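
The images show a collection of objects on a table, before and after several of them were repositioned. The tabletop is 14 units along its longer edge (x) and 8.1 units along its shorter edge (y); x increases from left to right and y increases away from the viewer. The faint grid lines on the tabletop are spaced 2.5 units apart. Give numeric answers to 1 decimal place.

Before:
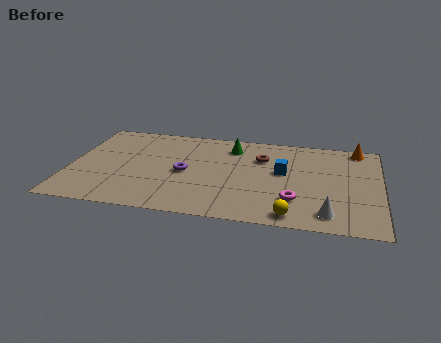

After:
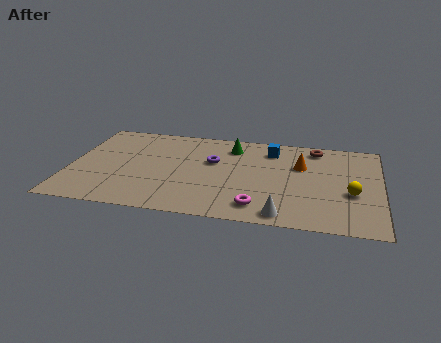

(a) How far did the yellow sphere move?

3.5

The yellow sphere was near (10.1, 0.9) before and (12.7, 3.2) after, so it travelled √(2.6² + 2.3²) ≈ 3.5 units.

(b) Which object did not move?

the green cone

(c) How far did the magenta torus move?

1.8

The magenta torus moved from about (10.2, 2.2) to (8.6, 1.4), a distance of √(1.6² + 0.8²) ≈ 1.8.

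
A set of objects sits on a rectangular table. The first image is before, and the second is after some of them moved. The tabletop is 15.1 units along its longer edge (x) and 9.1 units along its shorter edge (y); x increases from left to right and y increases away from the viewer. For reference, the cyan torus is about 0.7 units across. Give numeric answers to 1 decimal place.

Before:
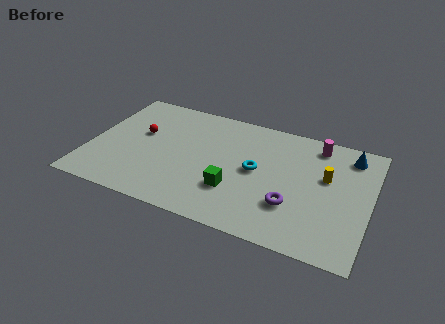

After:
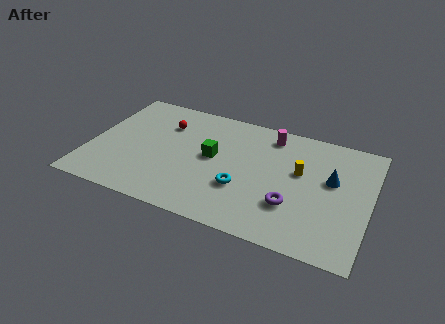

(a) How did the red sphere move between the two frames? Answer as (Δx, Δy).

(1.2, 1.2)

The red sphere was at about (2.6, 5.4) and moved to about (3.8, 6.6).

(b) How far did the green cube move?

2.5

The green cube was near (8.0, 2.8) before and (6.6, 4.9) after, so it travelled √(1.4² + 2.1²) ≈ 2.5 units.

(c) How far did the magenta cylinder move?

2.5

The magenta cylinder moved from about (12.0, 7.8) to (9.5, 7.7), a distance of √(2.5² + 0.1²) ≈ 2.5.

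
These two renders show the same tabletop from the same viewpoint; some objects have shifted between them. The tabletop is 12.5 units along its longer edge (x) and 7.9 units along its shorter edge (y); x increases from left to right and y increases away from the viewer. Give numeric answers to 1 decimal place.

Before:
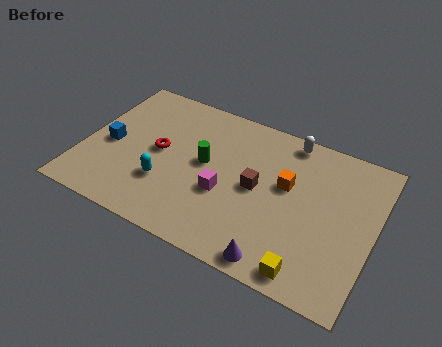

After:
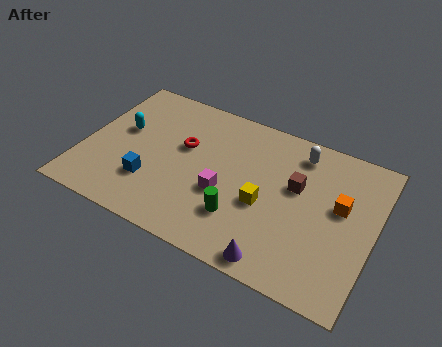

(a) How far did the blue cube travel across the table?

2.4

The blue cube moved from about (1.1, 3.6) to (3.1, 2.3), a distance of √(2.0² + 1.3²) ≈ 2.4.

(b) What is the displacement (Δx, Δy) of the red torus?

(1.0, 0.7)

The red torus started near (3.2, 4.1) and ended near (4.2, 4.8).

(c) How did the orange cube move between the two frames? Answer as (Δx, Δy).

(2.3, -0.1)

The orange cube was at about (8.7, 4.7) and moved to about (11.0, 4.6).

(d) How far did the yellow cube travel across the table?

3.3

The yellow cube was near (10.1, 0.9) before and (7.9, 3.3) after, so it travelled √(2.2² + 2.4²) ≈ 3.3 units.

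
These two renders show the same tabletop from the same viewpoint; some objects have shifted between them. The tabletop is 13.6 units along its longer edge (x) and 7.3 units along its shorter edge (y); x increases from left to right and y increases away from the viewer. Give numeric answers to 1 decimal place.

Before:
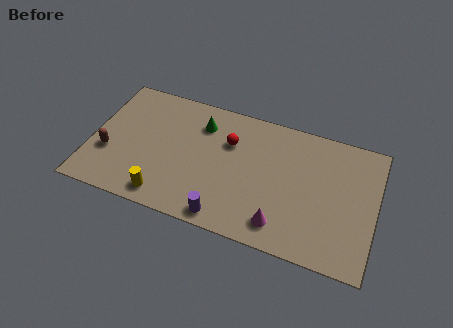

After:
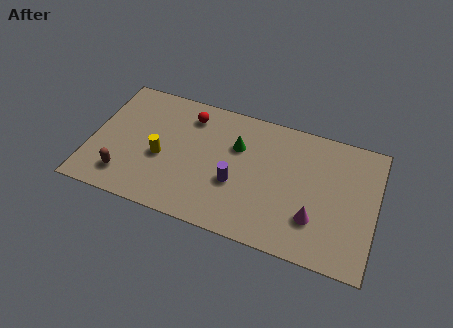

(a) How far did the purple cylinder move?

2.0

The purple cylinder moved from about (6.7, 0.8) to (7.0, 2.8), a distance of √(0.3² + 2.0²) ≈ 2.0.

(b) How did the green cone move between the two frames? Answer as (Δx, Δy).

(1.8, -0.7)

The green cone started near (5.1, 5.6) and ended near (6.9, 4.9).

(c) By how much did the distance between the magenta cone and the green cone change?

-1.2

The distance was about 6.0 in the first image and 4.8 in the second, so they moved 1.2 units closer together.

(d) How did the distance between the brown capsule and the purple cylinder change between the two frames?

-0.7

Before: roughly 6.1 units apart; after: 5.4. That's 0.7 units closer together.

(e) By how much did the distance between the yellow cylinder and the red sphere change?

-1.8

They were about 4.8 units apart before and 3.0 after — 1.8 units closer together.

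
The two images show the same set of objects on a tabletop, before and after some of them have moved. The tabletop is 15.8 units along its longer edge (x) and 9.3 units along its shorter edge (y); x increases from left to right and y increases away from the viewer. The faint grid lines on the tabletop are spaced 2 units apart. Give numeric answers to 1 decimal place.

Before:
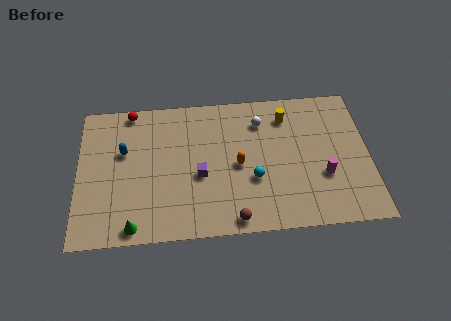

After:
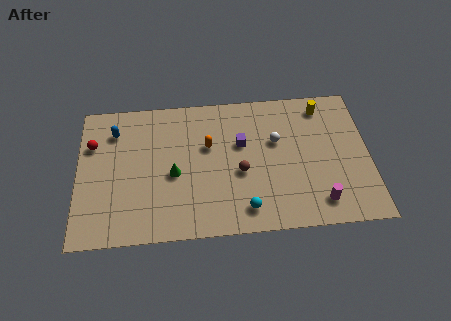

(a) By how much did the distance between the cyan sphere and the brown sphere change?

-0.3

They were about 2.7 units apart before and 2.4 after — 0.3 units closer together.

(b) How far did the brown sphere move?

3.0

From (8.4, 0.9) to (8.8, 3.9), the brown sphere covered √(0.4² + 3.0²) ≈ 3.0 units.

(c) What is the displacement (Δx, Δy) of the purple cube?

(2.3, 1.9)

The purple cube was at about (6.6, 3.9) and moved to about (8.9, 5.8).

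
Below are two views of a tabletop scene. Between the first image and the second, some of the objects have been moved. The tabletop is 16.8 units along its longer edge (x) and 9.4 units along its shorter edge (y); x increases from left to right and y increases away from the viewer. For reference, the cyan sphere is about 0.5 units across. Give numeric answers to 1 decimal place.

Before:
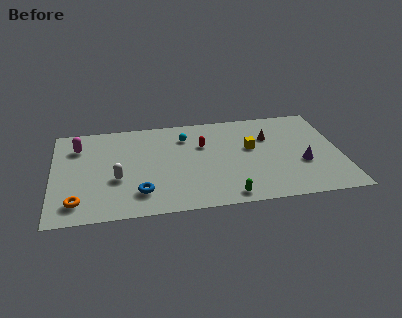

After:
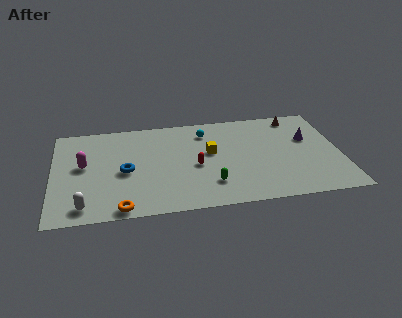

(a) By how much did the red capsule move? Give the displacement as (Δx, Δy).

(-0.5, -2.0)

The red capsule started near (8.8, 6.2) and ended near (8.3, 4.2).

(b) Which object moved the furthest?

the white capsule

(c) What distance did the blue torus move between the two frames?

2.3

The blue torus was near (5.0, 2.1) before and (4.2, 4.3) after, so it travelled √(0.8² + 2.2²) ≈ 2.3 units.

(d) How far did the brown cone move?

2.5

The brown cone was near (12.7, 6.4) before and (14.4, 8.2) after, so it travelled √(1.7² + 1.8²) ≈ 2.5 units.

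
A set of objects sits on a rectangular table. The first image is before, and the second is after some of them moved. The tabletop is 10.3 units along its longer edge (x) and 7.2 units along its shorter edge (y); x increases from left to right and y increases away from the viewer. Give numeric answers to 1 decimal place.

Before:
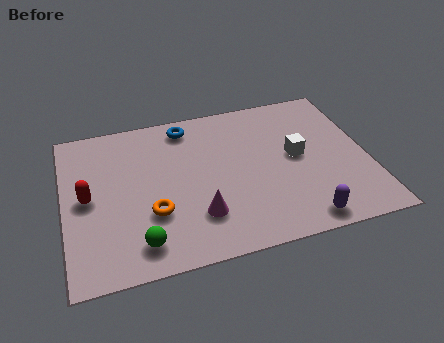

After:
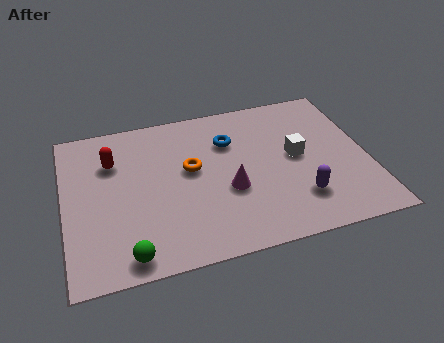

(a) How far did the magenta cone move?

1.4

From (4.4, 1.9) to (5.5, 2.8), the magenta cone covered √(1.1² + 0.9²) ≈ 1.4 units.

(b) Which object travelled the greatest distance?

the orange torus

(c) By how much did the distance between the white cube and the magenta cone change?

-1.4

Before: roughly 4.0 units apart; after: 2.6. That's 1.4 units closer together.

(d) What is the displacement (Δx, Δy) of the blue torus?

(1.4, -1.1)

From the two frames, the blue torus sits at roughly (4.3, 6.2) before and (5.7, 5.1) after.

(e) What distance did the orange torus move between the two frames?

2.2

The orange torus moved from about (2.9, 2.4) to (4.3, 4.1), a distance of √(1.4² + 1.7²) ≈ 2.2.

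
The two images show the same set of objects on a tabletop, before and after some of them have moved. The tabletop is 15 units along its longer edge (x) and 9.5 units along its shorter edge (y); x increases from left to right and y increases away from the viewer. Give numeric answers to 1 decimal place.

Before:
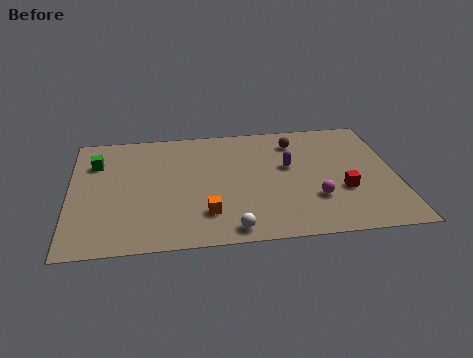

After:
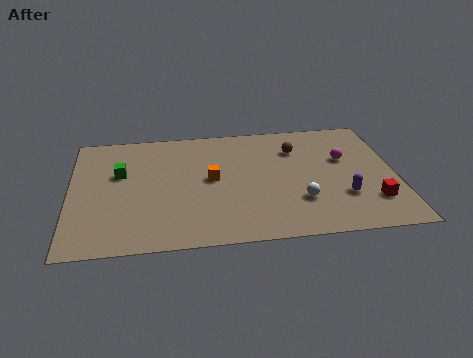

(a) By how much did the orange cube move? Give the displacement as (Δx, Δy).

(0.3, 2.7)

The orange cube was at about (6.2, 2.3) and moved to about (6.5, 5.0).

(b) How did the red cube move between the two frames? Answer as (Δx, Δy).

(1.3, -1.0)

The red cube started near (12.5, 3.4) and ended near (13.8, 2.4).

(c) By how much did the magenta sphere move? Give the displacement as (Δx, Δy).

(1.5, 3.0)

From the two frames, the magenta sphere sits at roughly (11.2, 2.9) before and (12.7, 5.9) after.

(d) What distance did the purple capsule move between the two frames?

3.6

The purple capsule moved from about (10.1, 5.6) to (12.5, 2.9), a distance of √(2.4² + 2.7²) ≈ 3.6.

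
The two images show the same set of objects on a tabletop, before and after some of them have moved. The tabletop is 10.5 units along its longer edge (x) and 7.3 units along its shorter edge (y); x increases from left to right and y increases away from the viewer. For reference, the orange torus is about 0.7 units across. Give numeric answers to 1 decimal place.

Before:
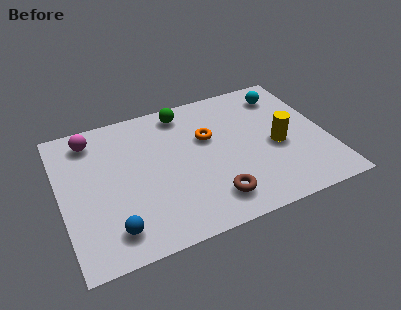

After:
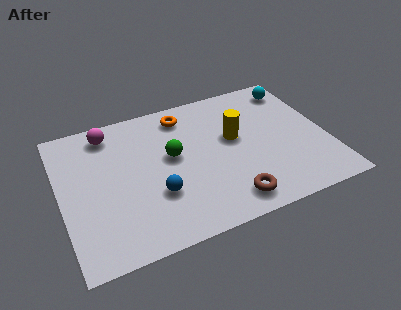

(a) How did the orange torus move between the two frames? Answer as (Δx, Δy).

(-0.8, 1.5)

The orange torus started near (5.9, 4.6) and ended near (5.1, 6.1).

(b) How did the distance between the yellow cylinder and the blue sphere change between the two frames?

-3.2

The distance was about 7.0 in the first image and 3.8 in the second, so they moved 3.2 units closer together.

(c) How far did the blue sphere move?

2.1

From (1.8, 1.3) to (3.6, 2.4), the blue sphere covered √(1.8² + 1.1²) ≈ 2.1 units.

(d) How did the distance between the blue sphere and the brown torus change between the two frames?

-0.9

They were about 3.9 units apart before and 3.0 after — 0.9 units closer together.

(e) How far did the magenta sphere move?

0.7

The magenta sphere moved from about (1.4, 6.1) to (2.1, 6.2), a distance of √(0.7² + 0.1²) ≈ 0.7.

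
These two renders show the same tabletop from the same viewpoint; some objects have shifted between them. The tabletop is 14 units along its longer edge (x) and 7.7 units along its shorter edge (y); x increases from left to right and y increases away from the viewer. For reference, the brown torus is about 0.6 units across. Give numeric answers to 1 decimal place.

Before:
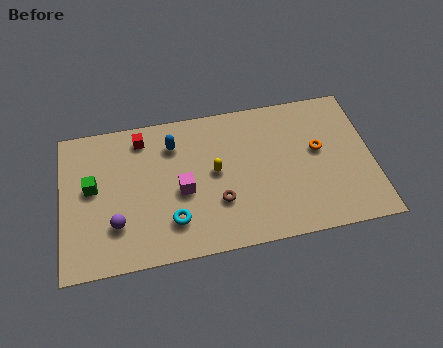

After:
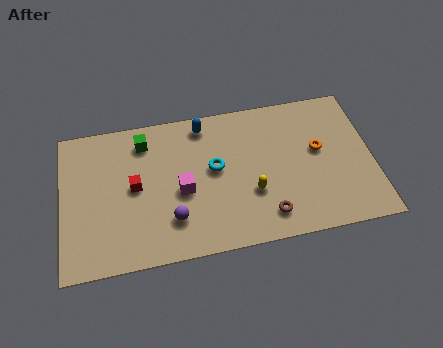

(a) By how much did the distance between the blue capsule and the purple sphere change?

+0.4

They were about 4.6 units apart before and 5.0 after — 0.4 units further apart.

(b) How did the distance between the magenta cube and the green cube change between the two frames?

-0.8

Before: roughly 4.1 units apart; after: 3.3. That's 0.8 units closer together.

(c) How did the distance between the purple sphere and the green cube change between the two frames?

+2.1

They were about 2.3 units apart before and 4.4 after — 2.1 units further apart.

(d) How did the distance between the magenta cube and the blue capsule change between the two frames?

+1.0

They were about 2.5 units apart before and 3.5 after — 1.0 units further apart.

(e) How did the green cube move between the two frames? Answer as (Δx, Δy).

(2.4, 2.0)

From the two frames, the green cube sits at roughly (1.4, 4.3) before and (3.8, 6.3) after.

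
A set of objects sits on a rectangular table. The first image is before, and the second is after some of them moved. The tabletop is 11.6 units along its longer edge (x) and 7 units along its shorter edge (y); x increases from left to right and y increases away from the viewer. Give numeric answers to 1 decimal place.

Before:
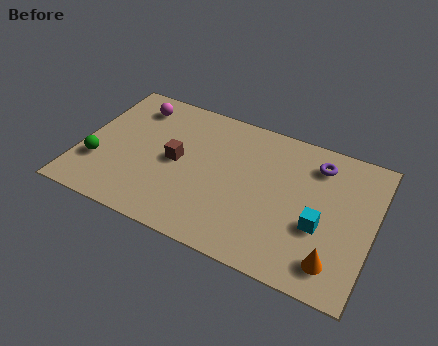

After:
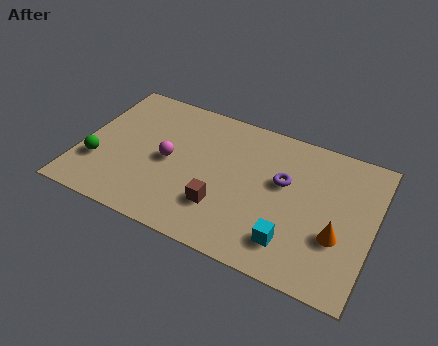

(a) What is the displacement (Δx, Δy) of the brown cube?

(2.0, -1.5)

The brown cube was at about (3.8, 3.5) and moved to about (5.8, 2.0).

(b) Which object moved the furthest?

the magenta sphere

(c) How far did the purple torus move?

1.8

The purple torus moved from about (9.2, 5.6) to (8.0, 4.2), a distance of √(1.2² + 1.4²) ≈ 1.8.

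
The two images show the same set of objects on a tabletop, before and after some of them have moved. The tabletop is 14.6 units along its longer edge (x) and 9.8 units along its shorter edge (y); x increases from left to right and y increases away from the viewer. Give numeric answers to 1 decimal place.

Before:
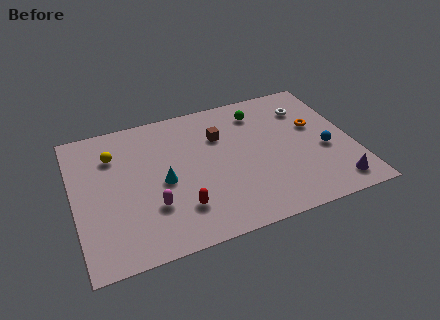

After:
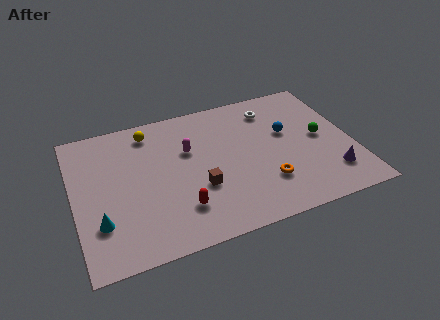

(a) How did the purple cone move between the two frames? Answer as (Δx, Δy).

(-0.1, 0.8)

From the two frames, the purple cone sits at roughly (13.3, 1.4) before and (13.2, 2.2) after.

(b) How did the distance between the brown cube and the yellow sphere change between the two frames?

-0.3

Before: roughly 5.6 units apart; after: 5.3. That's 0.3 units closer together.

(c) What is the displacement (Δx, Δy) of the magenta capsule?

(2.2, 3.3)

The magenta capsule started near (3.9, 3.0) and ended near (6.1, 6.3).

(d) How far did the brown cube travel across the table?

3.6

From (7.8, 6.8) to (6.4, 3.5), the brown cube covered √(1.4² + 3.3²) ≈ 3.6 units.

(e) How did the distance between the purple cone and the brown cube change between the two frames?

-0.8

They were about 7.7 units apart before and 6.9 after — 0.8 units closer together.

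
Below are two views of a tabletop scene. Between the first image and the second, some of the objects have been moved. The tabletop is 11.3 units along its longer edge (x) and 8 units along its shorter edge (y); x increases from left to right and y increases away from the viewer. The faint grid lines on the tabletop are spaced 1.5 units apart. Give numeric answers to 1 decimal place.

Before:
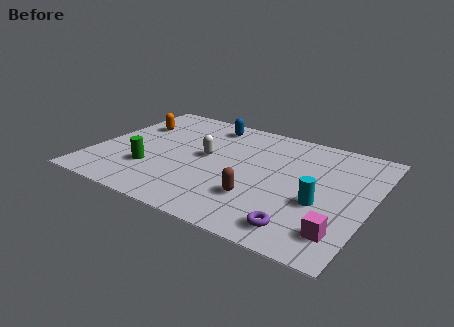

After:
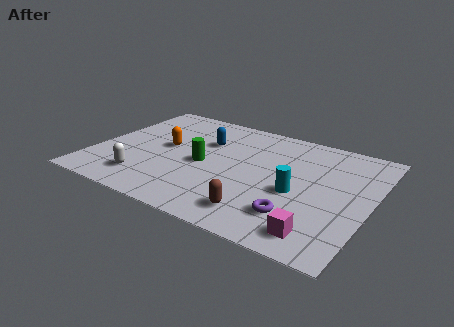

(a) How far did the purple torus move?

0.8

From (8.9, 1.2) to (8.6, 1.9), the purple torus covered √(0.3² + 0.7²) ≈ 0.8 units.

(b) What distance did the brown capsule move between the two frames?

0.9

The brown capsule moved from about (7.0, 2.3) to (7.2, 1.4), a distance of √(0.2² + 0.9²) ≈ 0.9.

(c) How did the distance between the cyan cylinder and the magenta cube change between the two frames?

+0.7

The distance was about 1.8 in the first image and 2.5 in the second, so they moved 0.7 units further apart.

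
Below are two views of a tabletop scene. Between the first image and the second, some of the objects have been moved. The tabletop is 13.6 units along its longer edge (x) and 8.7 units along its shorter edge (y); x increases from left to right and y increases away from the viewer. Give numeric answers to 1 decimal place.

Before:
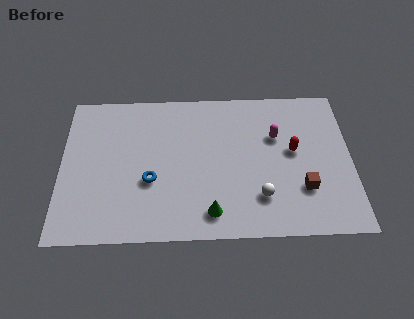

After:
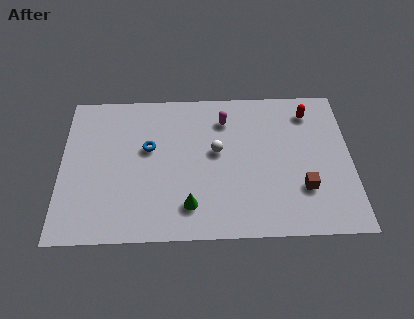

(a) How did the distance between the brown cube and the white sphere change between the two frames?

+2.6

They were about 2.0 units apart before and 4.6 after — 2.6 units further apart.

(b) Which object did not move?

the brown cube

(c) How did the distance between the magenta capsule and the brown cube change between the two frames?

+2.2

Before: roughly 3.3 units apart; after: 5.5. That's 2.2 units further apart.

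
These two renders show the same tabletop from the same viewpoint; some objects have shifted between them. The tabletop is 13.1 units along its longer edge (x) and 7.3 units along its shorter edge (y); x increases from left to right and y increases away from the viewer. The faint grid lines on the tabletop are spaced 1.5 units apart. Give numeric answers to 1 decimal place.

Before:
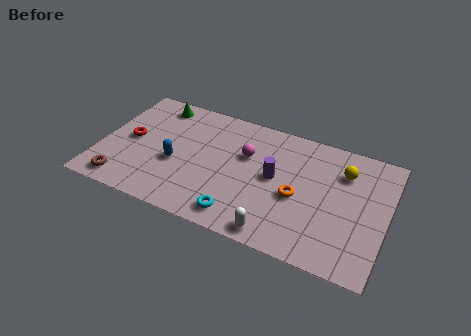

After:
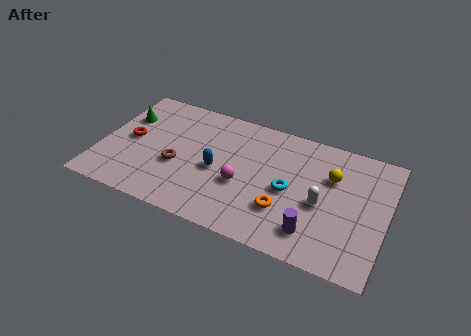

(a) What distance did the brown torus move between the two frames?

3.0

From (1.3, 1.0) to (3.6, 2.9), the brown torus covered √(2.3² + 1.9²) ≈ 3.0 units.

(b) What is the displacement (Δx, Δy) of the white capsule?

(1.8, 2.4)

The white capsule started near (8.4, 0.8) and ended near (10.2, 3.2).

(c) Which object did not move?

the red torus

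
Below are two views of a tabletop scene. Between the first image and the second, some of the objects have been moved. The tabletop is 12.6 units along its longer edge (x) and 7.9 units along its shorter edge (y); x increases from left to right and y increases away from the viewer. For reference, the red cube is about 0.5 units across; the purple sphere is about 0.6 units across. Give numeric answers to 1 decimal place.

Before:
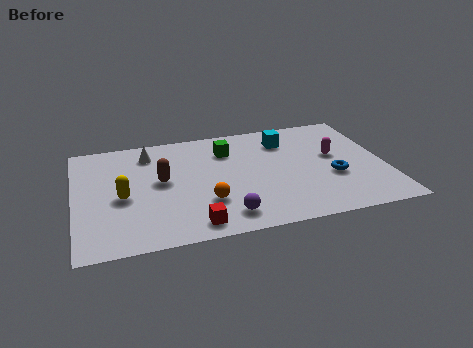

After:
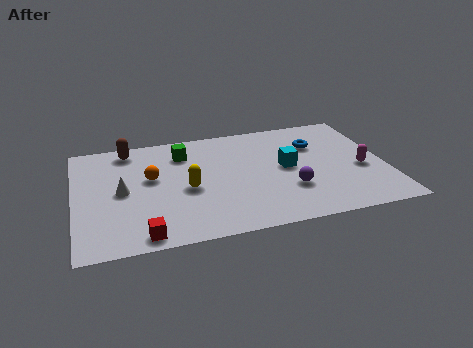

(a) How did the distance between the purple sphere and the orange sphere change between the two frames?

+4.6

Before: roughly 1.3 units apart; after: 5.9. That's 4.6 units further apart.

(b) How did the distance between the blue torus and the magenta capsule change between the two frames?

+1.3

They were about 1.5 units apart before and 2.8 after — 1.3 units further apart.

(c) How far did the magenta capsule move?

1.6

The magenta capsule was near (10.6, 4.5) before and (11.6, 3.3) after, so it travelled √(1.0² + 1.2²) ≈ 1.6 units.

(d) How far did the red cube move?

2.0

The red cube was near (4.6, 1.0) before and (2.6, 0.8) after, so it travelled √(2.0² + 0.2²) ≈ 2.0 units.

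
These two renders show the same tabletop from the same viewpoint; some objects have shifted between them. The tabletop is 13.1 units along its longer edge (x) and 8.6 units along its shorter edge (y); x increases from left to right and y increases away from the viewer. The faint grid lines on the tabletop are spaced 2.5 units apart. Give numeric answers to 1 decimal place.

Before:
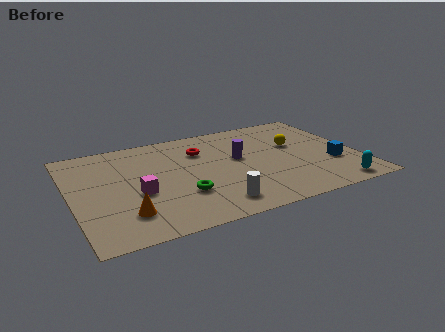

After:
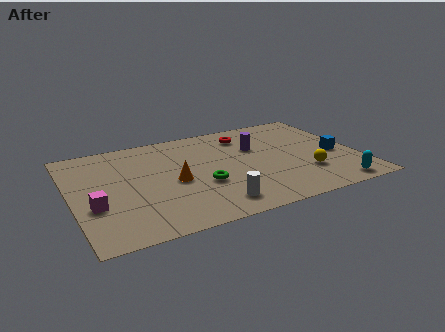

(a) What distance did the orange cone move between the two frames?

3.1

From (2.2, 2.0) to (4.6, 3.9), the orange cone covered √(2.4² + 1.9²) ≈ 3.1 units.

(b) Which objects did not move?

the white cylinder and the cyan capsule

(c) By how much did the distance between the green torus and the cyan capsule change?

-0.8

The distance was about 7.0 in the first image and 6.2 in the second, so they moved 0.8 units closer together.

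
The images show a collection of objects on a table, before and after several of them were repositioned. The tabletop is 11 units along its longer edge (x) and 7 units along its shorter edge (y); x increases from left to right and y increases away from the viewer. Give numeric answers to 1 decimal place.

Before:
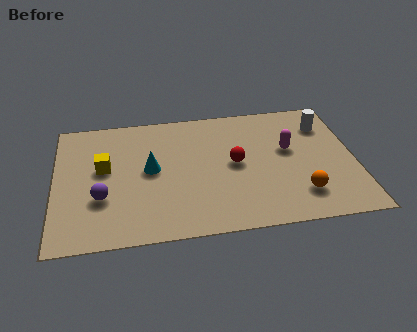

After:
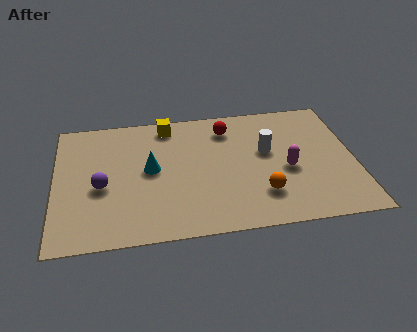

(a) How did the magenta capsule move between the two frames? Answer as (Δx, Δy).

(-0.1, -1.1)

The magenta capsule started near (8.6, 4.1) and ended near (8.5, 3.0).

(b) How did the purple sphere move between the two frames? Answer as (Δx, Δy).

(0.0, 0.6)

The purple sphere started near (1.7, 2.4) and ended near (1.7, 3.0).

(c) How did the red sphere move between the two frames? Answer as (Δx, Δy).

(-0.2, 2.0)

The red sphere was at about (6.6, 3.6) and moved to about (6.4, 5.6).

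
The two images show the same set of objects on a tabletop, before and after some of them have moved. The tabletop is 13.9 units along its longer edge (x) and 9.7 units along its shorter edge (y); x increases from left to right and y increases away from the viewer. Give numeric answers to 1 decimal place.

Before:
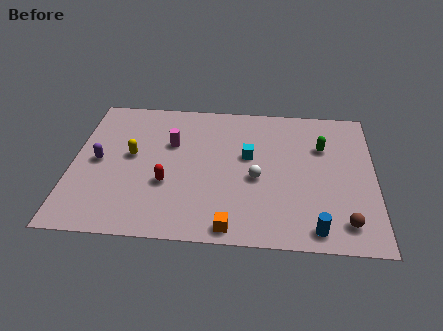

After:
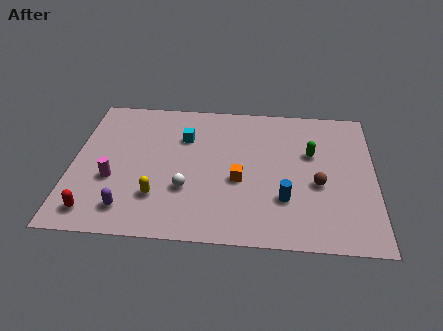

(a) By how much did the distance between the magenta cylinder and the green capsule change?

+2.4

Before: roughly 7.0 units apart; after: 9.4. That's 2.4 units further apart.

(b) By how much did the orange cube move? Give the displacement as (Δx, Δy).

(0.3, 3.1)

From the two frames, the orange cube sits at roughly (7.4, 0.9) before and (7.7, 4.0) after.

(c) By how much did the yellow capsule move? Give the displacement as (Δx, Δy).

(1.3, -2.7)

From the two frames, the yellow capsule sits at roughly (2.7, 5.3) before and (4.0, 2.6) after.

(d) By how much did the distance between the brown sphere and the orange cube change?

-1.5

The distance was about 5.1 in the first image and 3.6 in the second, so they moved 1.5 units closer together.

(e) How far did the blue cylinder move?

2.3

The blue cylinder moved from about (11.2, 1.1) to (9.8, 2.9), a distance of √(1.4² + 1.8²) ≈ 2.3.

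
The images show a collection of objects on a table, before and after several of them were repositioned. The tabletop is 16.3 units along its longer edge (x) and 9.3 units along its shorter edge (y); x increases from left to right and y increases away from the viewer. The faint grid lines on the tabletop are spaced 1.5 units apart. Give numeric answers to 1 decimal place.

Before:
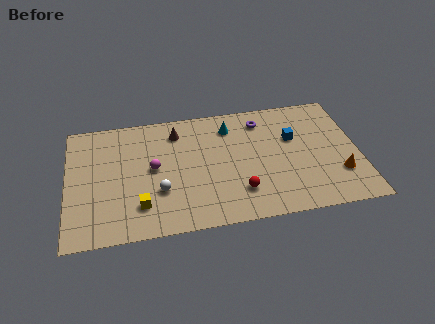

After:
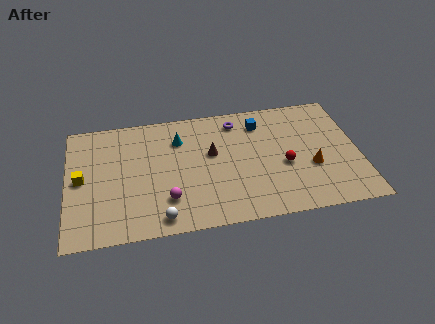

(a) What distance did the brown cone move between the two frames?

2.8

From (6.2, 7.5) to (8.1, 5.5), the brown cone covered √(1.9² + 2.0²) ≈ 2.8 units.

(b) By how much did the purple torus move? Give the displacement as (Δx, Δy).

(-1.4, 0.2)

From the two frames, the purple torus sits at roughly (11.0, 7.6) before and (9.6, 7.8) after.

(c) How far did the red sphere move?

3.1

The red sphere moved from about (9.5, 2.3) to (12.1, 3.9), a distance of √(2.6² + 1.6²) ≈ 3.1.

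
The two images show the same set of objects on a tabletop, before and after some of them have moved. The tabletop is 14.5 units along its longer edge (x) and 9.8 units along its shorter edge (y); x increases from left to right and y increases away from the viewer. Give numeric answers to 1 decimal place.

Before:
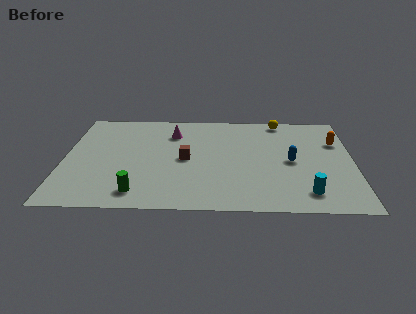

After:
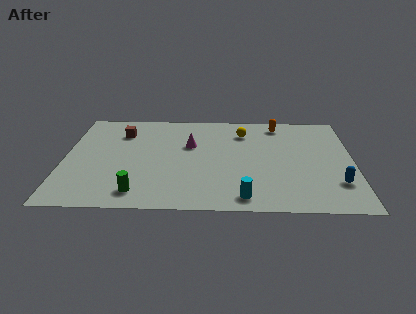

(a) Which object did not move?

the green cylinder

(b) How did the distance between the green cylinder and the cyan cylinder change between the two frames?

-3.1

Before: roughly 8.3 units apart; after: 5.2. That's 3.1 units closer together.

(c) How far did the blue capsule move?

3.0

The blue capsule was near (11.4, 4.7) before and (13.6, 2.6) after, so it travelled √(2.2² + 2.1²) ≈ 3.0 units.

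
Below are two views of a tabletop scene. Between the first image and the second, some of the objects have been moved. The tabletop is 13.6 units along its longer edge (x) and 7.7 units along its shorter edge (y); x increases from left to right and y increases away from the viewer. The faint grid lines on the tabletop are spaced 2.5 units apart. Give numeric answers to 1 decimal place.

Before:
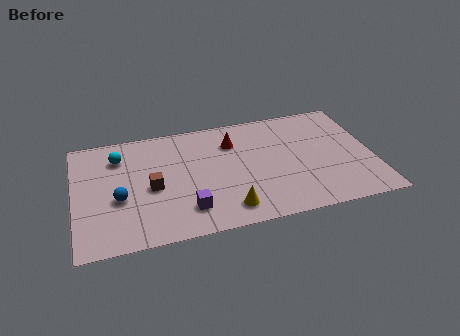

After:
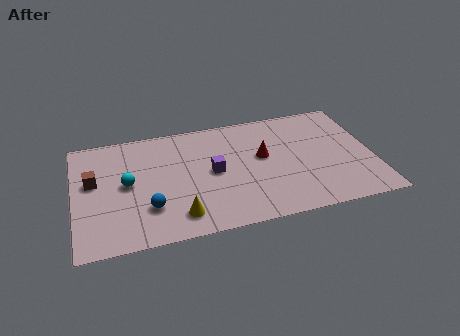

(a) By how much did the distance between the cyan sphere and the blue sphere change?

-0.8

They were about 2.8 units apart before and 2.0 after — 0.8 units closer together.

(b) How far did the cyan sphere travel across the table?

1.9

The cyan sphere was near (2.1, 5.9) before and (2.4, 4.0) after, so it travelled √(0.3² + 1.9²) ≈ 1.9 units.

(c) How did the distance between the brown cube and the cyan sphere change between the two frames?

-1.2

They were about 2.8 units apart before and 1.6 after — 1.2 units closer together.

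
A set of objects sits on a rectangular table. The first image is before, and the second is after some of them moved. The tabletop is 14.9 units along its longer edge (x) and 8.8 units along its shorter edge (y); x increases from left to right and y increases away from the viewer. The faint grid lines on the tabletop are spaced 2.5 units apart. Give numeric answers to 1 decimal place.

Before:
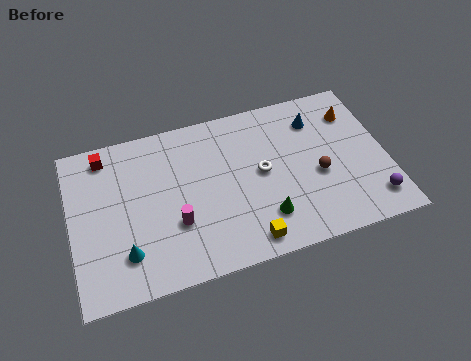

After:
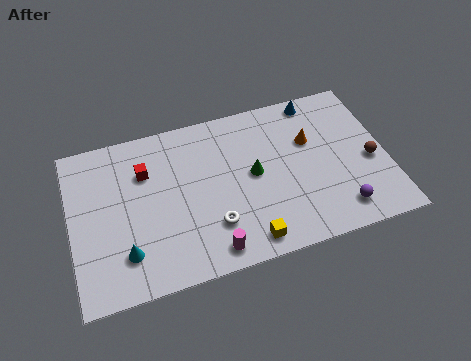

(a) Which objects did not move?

the cyan cone and the yellow cube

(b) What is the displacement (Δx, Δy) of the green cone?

(-0.3, 2.5)

The green cone started near (8.9, 2.1) and ended near (8.6, 4.6).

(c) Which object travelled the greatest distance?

the white torus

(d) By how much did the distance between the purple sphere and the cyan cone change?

-1.6

Before: roughly 11.6 units apart; after: 10.0. That's 1.6 units closer together.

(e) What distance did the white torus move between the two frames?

3.3

The white torus moved from about (9.0, 4.6) to (6.5, 2.4), a distance of √(2.5² + 2.2²) ≈ 3.3.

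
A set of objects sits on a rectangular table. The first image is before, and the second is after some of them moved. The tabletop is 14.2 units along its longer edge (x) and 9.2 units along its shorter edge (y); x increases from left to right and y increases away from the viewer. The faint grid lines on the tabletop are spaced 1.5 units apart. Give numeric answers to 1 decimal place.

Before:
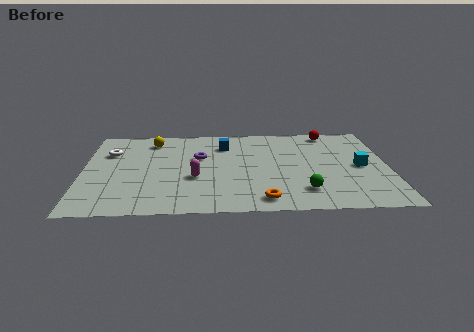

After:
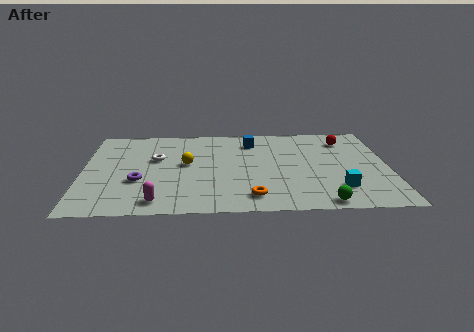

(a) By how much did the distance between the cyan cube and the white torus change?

-2.8

They were about 11.9 units apart before and 9.1 after — 2.8 units closer together.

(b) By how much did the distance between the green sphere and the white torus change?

-1.0

Before: roughly 10.0 units apart; after: 9.0. That's 1.0 units closer together.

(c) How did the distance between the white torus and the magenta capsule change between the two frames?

-0.5

Before: roughly 4.9 units apart; after: 4.4. That's 0.5 units closer together.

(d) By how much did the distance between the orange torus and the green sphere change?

+1.2

Before: roughly 2.1 units apart; after: 3.3. That's 1.2 units further apart.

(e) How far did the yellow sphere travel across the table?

3.1

The yellow sphere was near (3.2, 7.6) before and (4.8, 5.0) after, so it travelled √(1.6² + 2.6²) ≈ 3.1 units.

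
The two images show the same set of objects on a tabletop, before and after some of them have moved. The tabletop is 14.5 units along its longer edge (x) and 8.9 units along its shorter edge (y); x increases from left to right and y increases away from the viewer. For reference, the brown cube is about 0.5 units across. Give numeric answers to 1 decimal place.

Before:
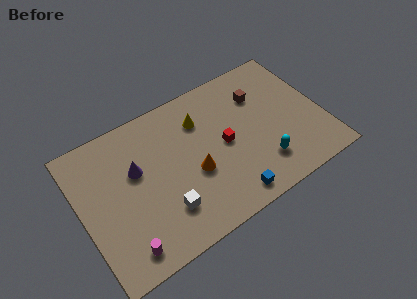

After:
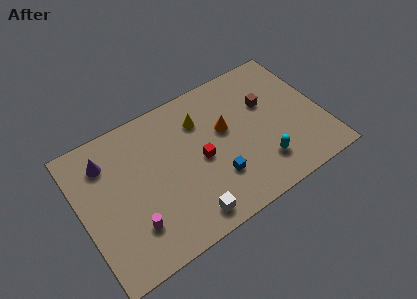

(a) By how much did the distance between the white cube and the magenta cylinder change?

+0.5

They were about 2.8 units apart before and 3.3 after — 0.5 units further apart.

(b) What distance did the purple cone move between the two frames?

2.1

From (3.4, 5.5) to (1.8, 6.9), the purple cone covered √(1.6² + 1.4²) ≈ 2.1 units.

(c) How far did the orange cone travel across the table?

2.8

The orange cone moved from about (6.6, 3.6) to (8.8, 5.3), a distance of √(2.2² + 1.7²) ≈ 2.8.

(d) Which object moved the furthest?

the orange cone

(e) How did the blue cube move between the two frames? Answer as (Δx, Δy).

(-0.5, 1.5)

The blue cube started near (8.3, 1.1) and ended near (7.8, 2.6).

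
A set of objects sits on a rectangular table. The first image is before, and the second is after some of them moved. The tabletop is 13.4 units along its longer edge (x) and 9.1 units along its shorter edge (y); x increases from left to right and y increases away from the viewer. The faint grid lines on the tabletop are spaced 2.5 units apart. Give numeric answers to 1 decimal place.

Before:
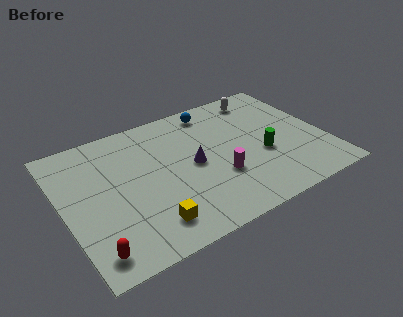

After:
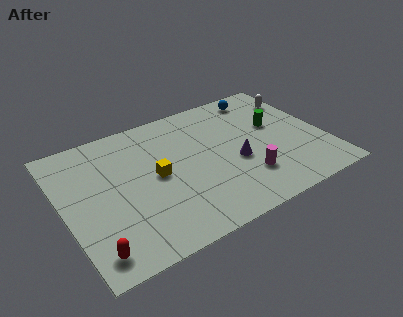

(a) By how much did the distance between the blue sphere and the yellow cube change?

-0.6

The distance was about 7.5 in the first image and 6.9 in the second, so they moved 0.6 units closer together.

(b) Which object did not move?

the red capsule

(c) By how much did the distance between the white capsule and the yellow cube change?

-1.0

The distance was about 9.2 in the first image and 8.2 in the second, so they moved 1.0 units closer together.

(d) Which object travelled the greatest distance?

the yellow cube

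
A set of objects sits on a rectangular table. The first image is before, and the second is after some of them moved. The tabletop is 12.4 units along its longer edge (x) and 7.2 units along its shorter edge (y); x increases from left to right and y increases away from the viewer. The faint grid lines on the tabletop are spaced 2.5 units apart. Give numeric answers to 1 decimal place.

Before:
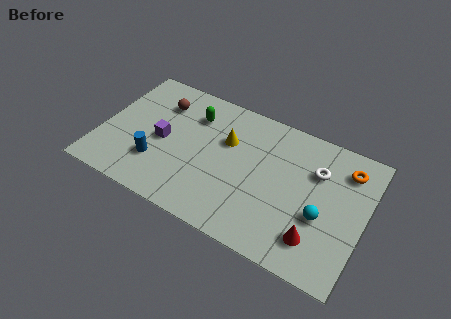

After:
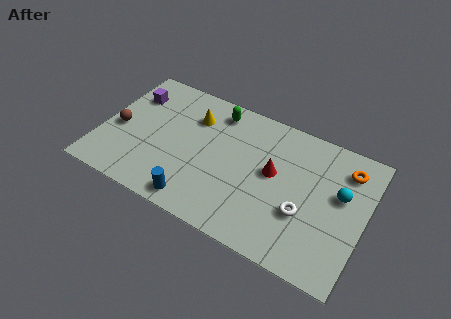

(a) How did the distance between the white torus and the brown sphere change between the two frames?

+1.4

They were about 7.5 units apart before and 8.9 after — 1.4 units further apart.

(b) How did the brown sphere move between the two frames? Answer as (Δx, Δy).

(-1.7, -2.2)

From the two frames, the brown sphere sits at roughly (2.5, 5.4) before and (0.8, 3.2) after.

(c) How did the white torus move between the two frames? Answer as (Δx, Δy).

(-0.3, -2.4)

The white torus started near (10.0, 5.0) and ended near (9.7, 2.6).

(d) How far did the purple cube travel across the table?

2.6

From (2.9, 3.4) to (1.1, 5.3), the purple cube covered √(1.8² + 1.9²) ≈ 2.6 units.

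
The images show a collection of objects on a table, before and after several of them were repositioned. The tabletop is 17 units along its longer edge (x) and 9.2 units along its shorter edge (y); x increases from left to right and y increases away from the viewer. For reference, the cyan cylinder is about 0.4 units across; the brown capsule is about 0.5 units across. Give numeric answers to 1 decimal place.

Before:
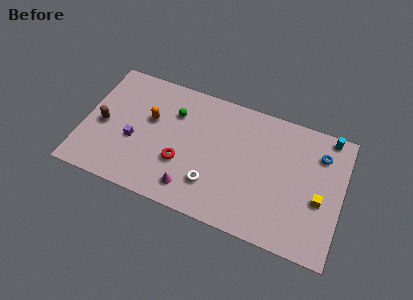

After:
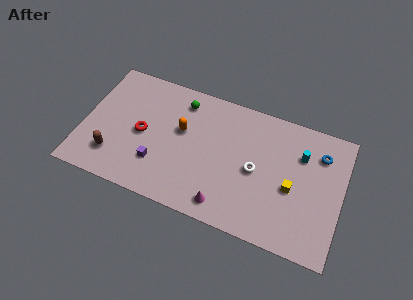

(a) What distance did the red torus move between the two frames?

3.0

The red torus moved from about (6.6, 3.2) to (3.9, 4.4), a distance of √(2.7² + 1.2²) ≈ 3.0.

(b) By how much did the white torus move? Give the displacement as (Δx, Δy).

(2.7, 2.0)

The white torus started near (8.7, 2.4) and ended near (11.4, 4.4).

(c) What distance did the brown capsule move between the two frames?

2.2

The brown capsule was near (1.3, 4.2) before and (2.2, 2.2) after, so it travelled √(0.9² + 2.0²) ≈ 2.2 units.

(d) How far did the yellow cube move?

1.8

The yellow cube was near (15.6, 3.8) before and (13.8, 4.0) after, so it travelled √(1.8² + 0.2²) ≈ 1.8 units.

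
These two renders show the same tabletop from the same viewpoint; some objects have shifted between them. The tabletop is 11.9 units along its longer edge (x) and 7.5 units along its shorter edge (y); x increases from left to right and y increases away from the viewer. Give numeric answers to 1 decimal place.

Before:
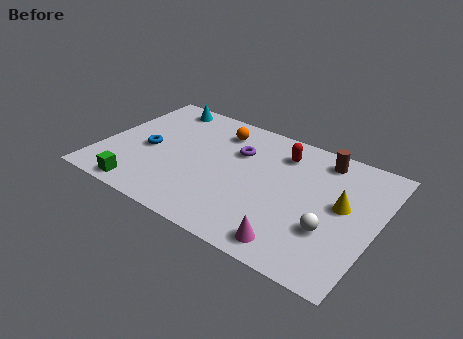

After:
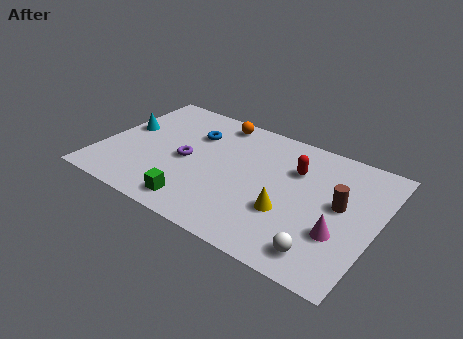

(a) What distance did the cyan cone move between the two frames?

2.6

The cyan cone was near (2.0, 6.6) before and (0.8, 4.3) after, so it travelled √(1.2² + 2.3²) ≈ 2.6 units.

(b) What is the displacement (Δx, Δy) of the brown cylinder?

(1.1, -2.3)

The brown cylinder started near (9.2, 6.4) and ended near (10.3, 4.1).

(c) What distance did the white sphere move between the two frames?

1.3

From (10.1, 2.5) to (10.0, 1.2), the white sphere covered √(0.1² + 1.3²) ≈ 1.3 units.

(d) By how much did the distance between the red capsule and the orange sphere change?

+1.2

Before: roughly 2.8 units apart; after: 4.0. That's 1.2 units further apart.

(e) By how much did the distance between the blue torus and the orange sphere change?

-2.2

Before: roughly 3.7 units apart; after: 1.5. That's 2.2 units closer together.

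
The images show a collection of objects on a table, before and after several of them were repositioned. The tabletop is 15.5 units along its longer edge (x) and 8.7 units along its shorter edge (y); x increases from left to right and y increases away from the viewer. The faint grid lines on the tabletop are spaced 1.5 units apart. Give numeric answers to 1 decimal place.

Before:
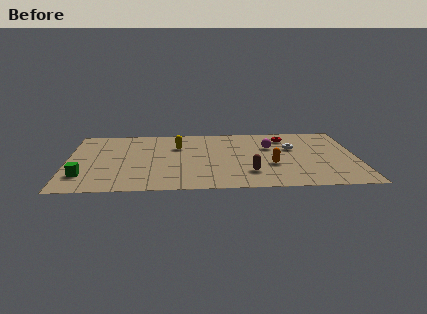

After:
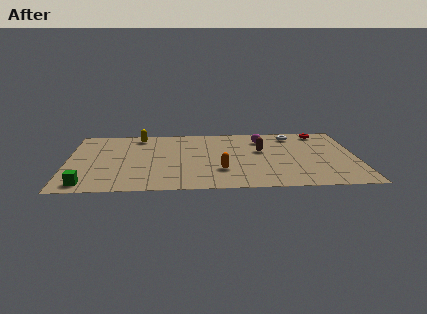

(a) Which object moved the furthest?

the brown capsule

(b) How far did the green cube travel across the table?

1.1

The green cube was near (0.9, 2.2) before and (1.1, 1.1) after, so it travelled √(0.2² + 1.1²) ≈ 1.1 units.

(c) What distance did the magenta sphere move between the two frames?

1.2

The magenta sphere moved from about (10.9, 5.7) to (10.5, 6.8), a distance of √(0.4² + 1.1²) ≈ 1.2.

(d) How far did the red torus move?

2.0

The red torus moved from about (11.8, 7.0) to (13.7, 7.6), a distance of √(1.9² + 0.6²) ≈ 2.0.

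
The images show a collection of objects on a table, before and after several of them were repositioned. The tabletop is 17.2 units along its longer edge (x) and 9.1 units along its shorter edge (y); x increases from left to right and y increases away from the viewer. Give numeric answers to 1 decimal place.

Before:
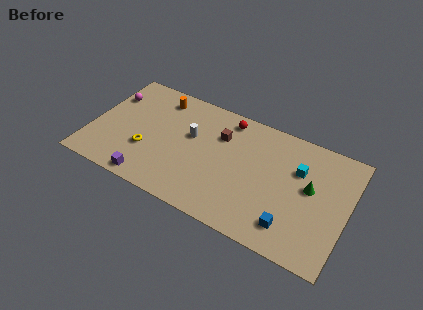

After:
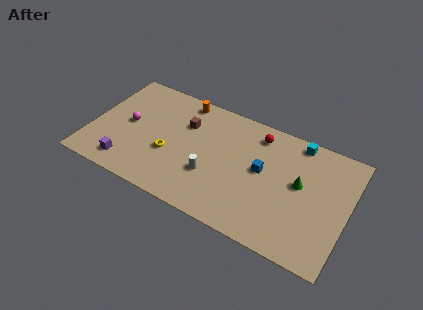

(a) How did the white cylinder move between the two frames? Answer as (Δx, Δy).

(1.7, -2.4)

The white cylinder started near (6.6, 5.5) and ended near (8.3, 3.1).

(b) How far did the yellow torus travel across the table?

1.6

From (3.9, 3.1) to (5.4, 3.5), the yellow torus covered √(1.5² + 0.4²) ≈ 1.6 units.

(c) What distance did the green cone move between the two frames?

0.7

From (14.7, 5.1) to (14.0, 5.1), the green cone covered √(0.7² + 0.0²) ≈ 0.7 units.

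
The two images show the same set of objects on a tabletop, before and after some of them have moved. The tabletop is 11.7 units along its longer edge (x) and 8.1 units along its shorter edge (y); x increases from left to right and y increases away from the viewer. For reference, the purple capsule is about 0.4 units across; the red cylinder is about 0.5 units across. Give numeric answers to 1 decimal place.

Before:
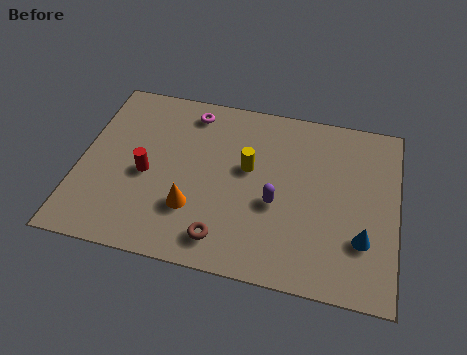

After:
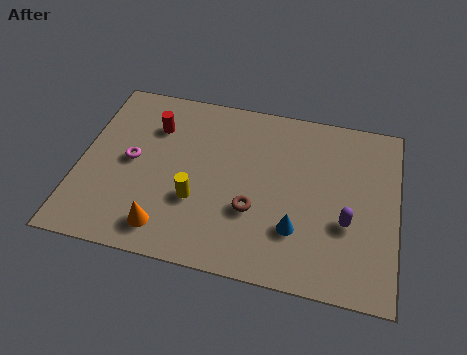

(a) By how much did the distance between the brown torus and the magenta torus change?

-1.0

They were about 5.8 units apart before and 4.8 after — 1.0 units closer together.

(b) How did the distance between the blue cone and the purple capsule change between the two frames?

-1.4

The distance was about 3.3 in the first image and 1.9 in the second, so they moved 1.4 units closer together.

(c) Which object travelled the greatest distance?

the magenta torus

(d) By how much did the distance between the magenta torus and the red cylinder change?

-1.7

Before: roughly 3.6 units apart; after: 1.9. That's 1.7 units closer together.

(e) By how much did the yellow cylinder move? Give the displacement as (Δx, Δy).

(-1.8, -1.9)

The yellow cylinder started near (6.2, 4.7) and ended near (4.4, 2.8).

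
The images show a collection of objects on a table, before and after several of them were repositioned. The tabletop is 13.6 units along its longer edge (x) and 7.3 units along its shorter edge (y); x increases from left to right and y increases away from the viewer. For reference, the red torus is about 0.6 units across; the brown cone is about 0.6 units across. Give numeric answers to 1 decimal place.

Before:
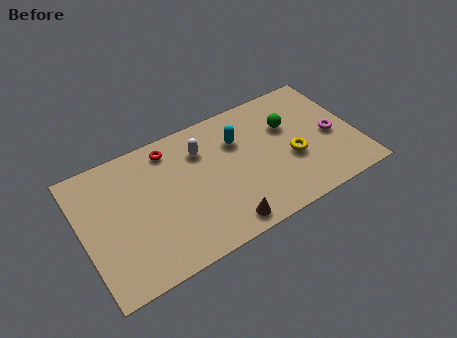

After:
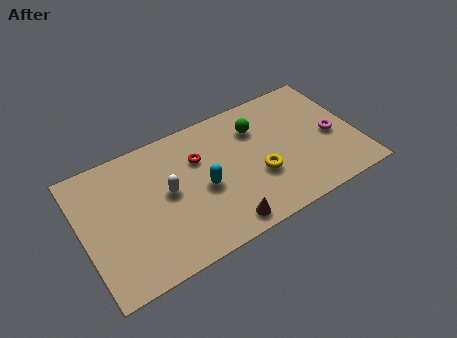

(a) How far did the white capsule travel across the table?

2.4

From (6.1, 5.4) to (4.2, 3.9), the white capsule covered √(1.9² + 1.5²) ≈ 2.4 units.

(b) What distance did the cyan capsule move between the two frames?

2.7

The cyan capsule was near (7.9, 5.1) before and (5.9, 3.3) after, so it travelled √(2.0² + 1.8²) ≈ 2.7 units.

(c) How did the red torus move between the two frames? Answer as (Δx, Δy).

(1.3, -1.2)

The red torus started near (4.6, 6.2) and ended near (5.9, 5.0).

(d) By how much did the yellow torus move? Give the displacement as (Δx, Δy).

(-1.7, -0.2)

From the two frames, the yellow torus sits at roughly (10.3, 2.9) before and (8.6, 2.7) after.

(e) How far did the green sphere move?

1.6

The green sphere was near (10.4, 4.8) before and (8.9, 5.4) after, so it travelled √(1.5² + 0.6²) ≈ 1.6 units.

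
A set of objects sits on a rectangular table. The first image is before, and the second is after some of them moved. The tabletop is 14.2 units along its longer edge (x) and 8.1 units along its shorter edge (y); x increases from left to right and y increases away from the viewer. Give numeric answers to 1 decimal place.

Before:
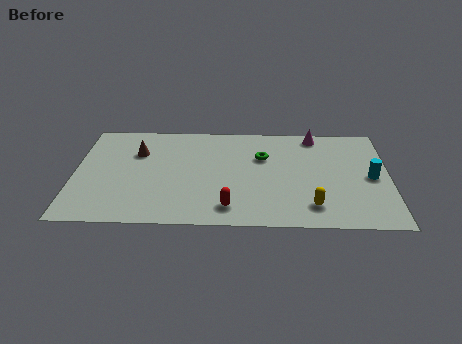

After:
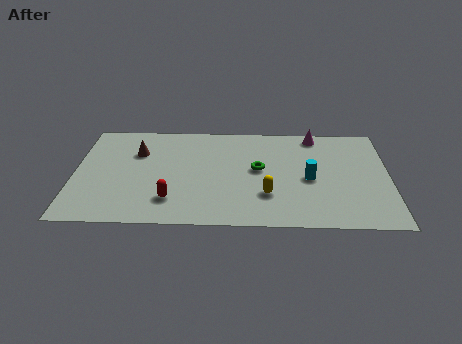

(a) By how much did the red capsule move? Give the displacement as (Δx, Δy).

(-2.6, 0.5)

From the two frames, the red capsule sits at roughly (7.0, 1.4) before and (4.4, 1.9) after.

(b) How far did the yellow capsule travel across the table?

2.2

The yellow capsule was near (10.7, 1.6) before and (8.7, 2.4) after, so it travelled √(2.0² + 0.8²) ≈ 2.2 units.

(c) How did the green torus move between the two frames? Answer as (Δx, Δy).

(-0.2, -1.0)

From the two frames, the green torus sits at roughly (8.5, 5.4) before and (8.3, 4.4) after.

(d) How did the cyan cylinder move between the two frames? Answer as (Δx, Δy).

(-2.8, -0.2)

The cyan cylinder started near (13.4, 3.9) and ended near (10.6, 3.7).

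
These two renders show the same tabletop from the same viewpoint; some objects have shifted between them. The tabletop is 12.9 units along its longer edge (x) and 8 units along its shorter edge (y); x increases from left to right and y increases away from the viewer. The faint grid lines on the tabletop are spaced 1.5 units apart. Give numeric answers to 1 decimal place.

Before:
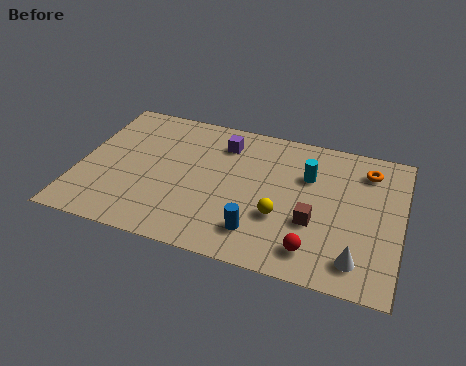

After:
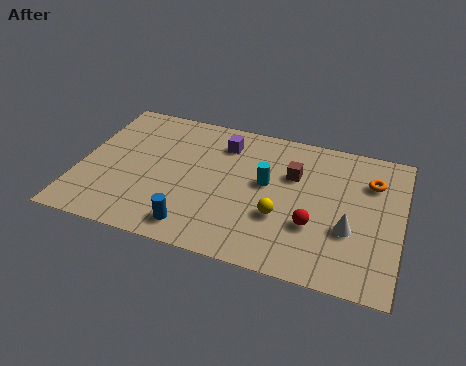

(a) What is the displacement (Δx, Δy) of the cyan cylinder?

(-1.6, -0.9)

From the two frames, the cyan cylinder sits at roughly (9.1, 5.4) before and (7.5, 4.5) after.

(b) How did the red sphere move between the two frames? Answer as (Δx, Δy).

(-0.1, 1.3)

The red sphere started near (9.6, 1.4) and ended near (9.5, 2.7).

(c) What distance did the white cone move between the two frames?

1.6

The white cone moved from about (11.3, 1.4) to (10.9, 2.9), a distance of √(0.4² + 1.5²) ≈ 1.6.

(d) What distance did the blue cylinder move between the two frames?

2.5

From (7.4, 1.7) to (4.9, 1.2), the blue cylinder covered √(2.5² + 0.5²) ≈ 2.5 units.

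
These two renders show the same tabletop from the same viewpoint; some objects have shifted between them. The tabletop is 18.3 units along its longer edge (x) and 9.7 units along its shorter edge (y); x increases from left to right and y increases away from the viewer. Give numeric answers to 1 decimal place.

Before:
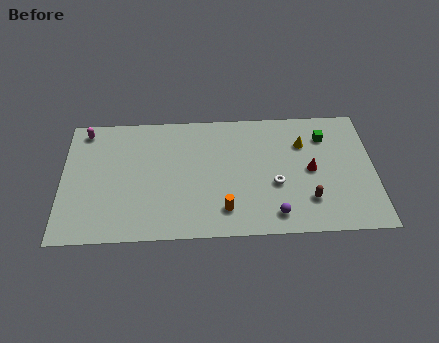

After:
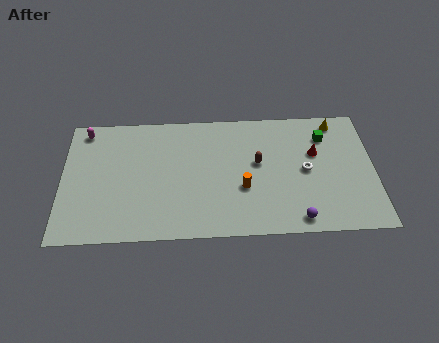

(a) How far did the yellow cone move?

2.6

From (14.2, 6.9) to (16.2, 8.5), the yellow cone covered √(2.0² + 1.6²) ≈ 2.6 units.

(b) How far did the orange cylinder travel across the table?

1.9

From (9.5, 2.0) to (10.6, 3.6), the orange cylinder covered √(1.1² + 1.6²) ≈ 1.9 units.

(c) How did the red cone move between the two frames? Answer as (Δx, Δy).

(0.3, 1.3)

From the two frames, the red cone sits at roughly (14.6, 4.8) before and (14.9, 6.1) after.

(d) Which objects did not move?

the green cube and the magenta capsule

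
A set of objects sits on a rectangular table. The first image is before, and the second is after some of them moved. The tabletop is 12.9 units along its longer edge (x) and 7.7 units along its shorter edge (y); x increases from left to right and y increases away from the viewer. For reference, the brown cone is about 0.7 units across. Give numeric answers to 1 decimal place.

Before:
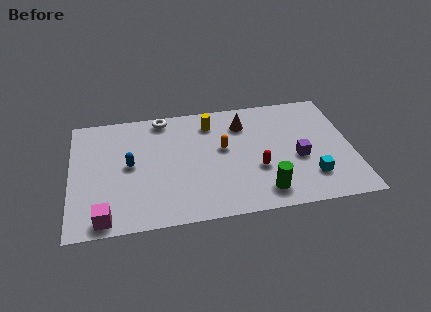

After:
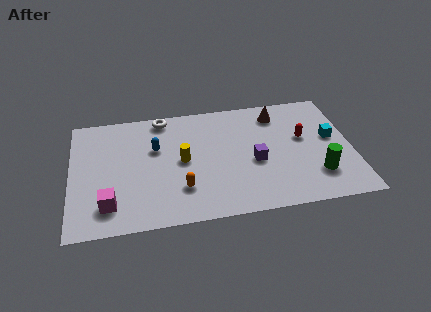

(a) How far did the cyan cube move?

2.6

The cyan cube moved from about (10.9, 1.9) to (12.0, 4.3), a distance of √(1.1² + 2.4²) ≈ 2.6.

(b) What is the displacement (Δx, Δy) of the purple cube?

(-2.0, 0.1)

The purple cube was at about (10.4, 3.2) and moved to about (8.4, 3.3).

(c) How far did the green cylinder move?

2.6

The green cylinder was near (8.7, 1.3) before and (11.2, 2.0) after, so it travelled √(2.5² + 0.7²) ≈ 2.6 units.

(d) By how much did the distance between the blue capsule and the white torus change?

-1.3

Before: roughly 3.3 units apart; after: 2.0. That's 1.3 units closer together.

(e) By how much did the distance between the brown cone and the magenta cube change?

+0.9

They were about 8.3 units apart before and 9.2 after — 0.9 units further apart.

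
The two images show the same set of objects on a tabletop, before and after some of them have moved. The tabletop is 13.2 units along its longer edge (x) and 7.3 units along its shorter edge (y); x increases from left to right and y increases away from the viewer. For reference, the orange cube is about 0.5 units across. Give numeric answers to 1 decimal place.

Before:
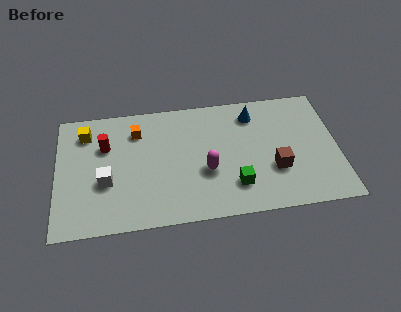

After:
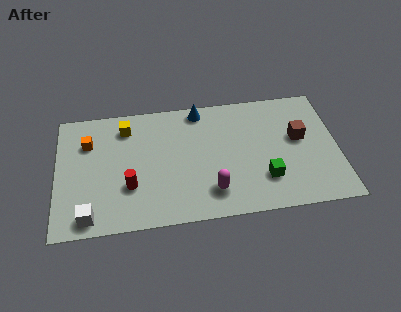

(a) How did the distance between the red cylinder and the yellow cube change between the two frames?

+2.2

They were about 1.3 units apart before and 3.5 after — 2.2 units further apart.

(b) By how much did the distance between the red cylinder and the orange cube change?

+1.7

Before: roughly 1.7 units apart; after: 3.4. That's 1.7 units further apart.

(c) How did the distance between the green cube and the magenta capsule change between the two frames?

+0.9

They were about 1.6 units apart before and 2.5 after — 0.9 units further apart.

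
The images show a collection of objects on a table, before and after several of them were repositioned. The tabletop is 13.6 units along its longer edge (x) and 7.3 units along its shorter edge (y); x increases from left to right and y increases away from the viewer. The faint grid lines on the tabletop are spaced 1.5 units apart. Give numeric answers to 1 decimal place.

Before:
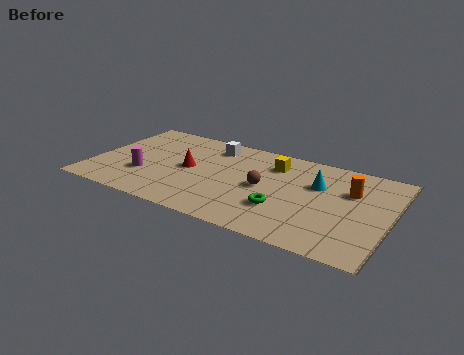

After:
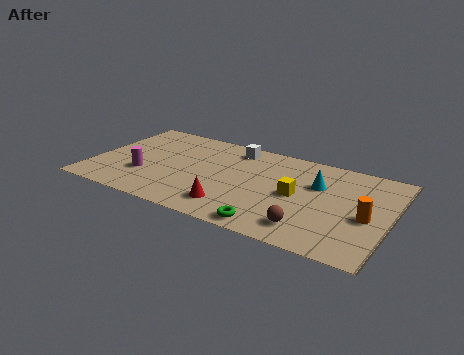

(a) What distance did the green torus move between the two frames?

1.5

The green torus was near (8.9, 2.3) before and (8.6, 0.8) after, so it travelled √(0.3² + 1.5²) ≈ 1.5 units.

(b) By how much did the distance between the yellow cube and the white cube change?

+1.2

Before: roughly 2.9 units apart; after: 4.1. That's 1.2 units further apart.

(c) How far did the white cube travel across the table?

1.0

From (5.2, 6.0) to (6.2, 6.2), the white cube covered √(1.0² + 0.2²) ≈ 1.0 units.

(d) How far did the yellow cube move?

2.4

From (8.1, 5.6) to (9.4, 3.6), the yellow cube covered √(1.3² + 2.0²) ≈ 2.4 units.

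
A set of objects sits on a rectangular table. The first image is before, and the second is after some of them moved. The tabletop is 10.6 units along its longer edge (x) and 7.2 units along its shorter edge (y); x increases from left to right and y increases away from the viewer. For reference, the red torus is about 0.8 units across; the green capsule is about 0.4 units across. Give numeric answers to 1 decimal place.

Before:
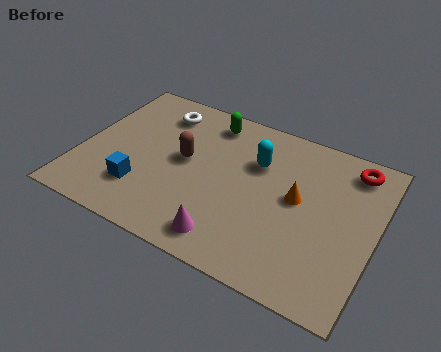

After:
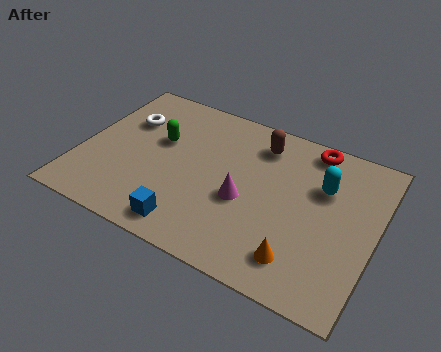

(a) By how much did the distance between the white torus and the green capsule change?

-0.4

Before: roughly 1.8 units apart; after: 1.4. That's 0.4 units closer together.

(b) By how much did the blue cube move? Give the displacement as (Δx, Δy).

(1.9, -0.9)

The blue cube was at about (2.4, 1.9) and moved to about (4.3, 1.0).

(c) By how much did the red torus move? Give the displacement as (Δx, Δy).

(-1.5, 0.3)

The red torus was at about (9.5, 6.1) and moved to about (8.0, 6.4).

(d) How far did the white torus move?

1.4

From (2.5, 5.8) to (1.4, 4.9), the white torus covered √(1.1² + 0.9²) ≈ 1.4 units.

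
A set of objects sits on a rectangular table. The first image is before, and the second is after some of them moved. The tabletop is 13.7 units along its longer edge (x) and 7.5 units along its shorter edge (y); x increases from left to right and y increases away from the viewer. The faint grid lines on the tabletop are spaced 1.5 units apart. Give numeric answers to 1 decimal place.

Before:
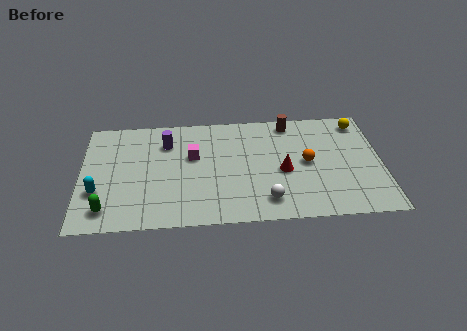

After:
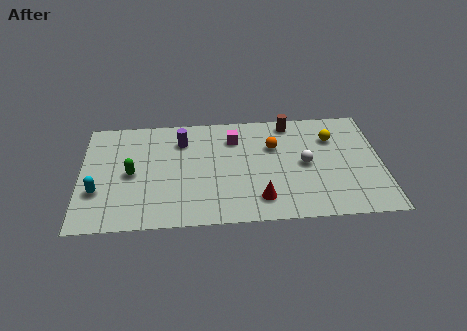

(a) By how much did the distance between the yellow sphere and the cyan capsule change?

-1.5

The distance was about 12.6 in the first image and 11.1 in the second, so they moved 1.5 units closer together.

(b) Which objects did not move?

the brown cylinder and the cyan capsule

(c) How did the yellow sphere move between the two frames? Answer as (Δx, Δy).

(-1.3, -1.0)

The yellow sphere was at about (12.8, 6.4) and moved to about (11.5, 5.4).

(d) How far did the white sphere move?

2.9

The white sphere moved from about (8.4, 1.4) to (10.2, 3.7), a distance of √(1.8² + 2.3²) ≈ 2.9.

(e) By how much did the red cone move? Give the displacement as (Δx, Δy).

(-1.1, -1.8)

The red cone started near (9.2, 3.3) and ended near (8.1, 1.5).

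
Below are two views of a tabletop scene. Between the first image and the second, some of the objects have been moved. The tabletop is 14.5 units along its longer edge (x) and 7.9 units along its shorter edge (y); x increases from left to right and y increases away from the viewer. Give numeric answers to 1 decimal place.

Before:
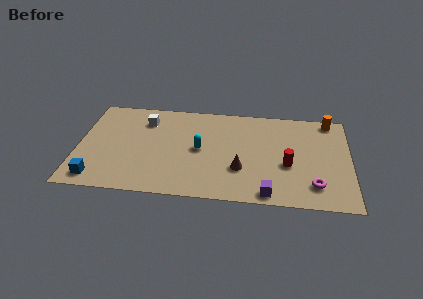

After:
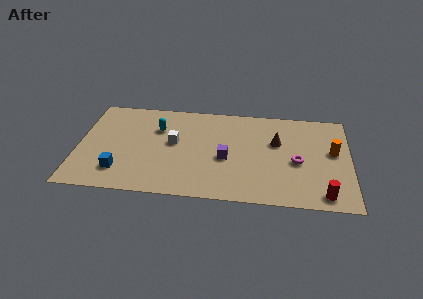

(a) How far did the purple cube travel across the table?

3.5

The purple cube moved from about (10.2, 0.8) to (7.9, 3.4), a distance of √(2.3² + 2.6²) ≈ 3.5.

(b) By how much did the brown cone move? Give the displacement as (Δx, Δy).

(1.9, 2.4)

From the two frames, the brown cone sits at roughly (8.7, 2.6) before and (10.6, 5.0) after.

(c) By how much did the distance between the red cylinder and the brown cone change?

+2.1

Before: roughly 2.6 units apart; after: 4.7. That's 2.1 units further apart.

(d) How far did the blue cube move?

1.4

The blue cube moved from about (1.1, 1.1) to (2.3, 1.8), a distance of √(1.2² + 0.7²) ≈ 1.4.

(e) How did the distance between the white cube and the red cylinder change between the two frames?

+0.5

They were about 8.2 units apart before and 8.7 after — 0.5 units further apart.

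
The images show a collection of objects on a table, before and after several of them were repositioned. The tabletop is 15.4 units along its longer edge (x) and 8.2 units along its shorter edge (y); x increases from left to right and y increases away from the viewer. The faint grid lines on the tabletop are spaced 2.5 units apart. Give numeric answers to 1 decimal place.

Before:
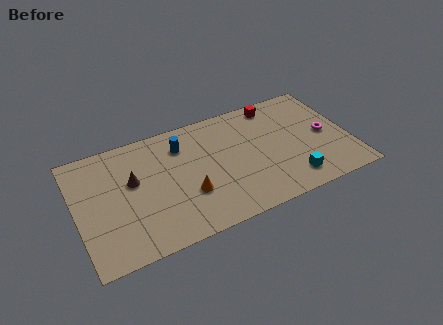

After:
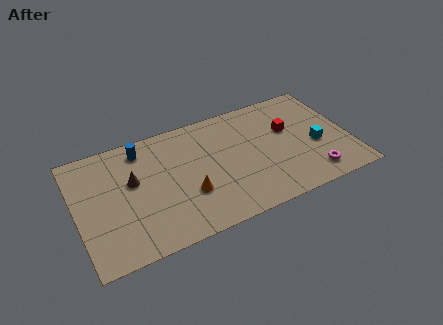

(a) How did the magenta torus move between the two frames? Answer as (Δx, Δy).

(-1.1, -2.6)

The magenta torus started near (14.1, 4.0) and ended near (13.0, 1.4).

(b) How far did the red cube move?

2.2

The red cube was near (11.6, 7.2) before and (12.1, 5.1) after, so it travelled √(0.5² + 2.1²) ≈ 2.2 units.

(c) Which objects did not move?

the brown cone and the orange cone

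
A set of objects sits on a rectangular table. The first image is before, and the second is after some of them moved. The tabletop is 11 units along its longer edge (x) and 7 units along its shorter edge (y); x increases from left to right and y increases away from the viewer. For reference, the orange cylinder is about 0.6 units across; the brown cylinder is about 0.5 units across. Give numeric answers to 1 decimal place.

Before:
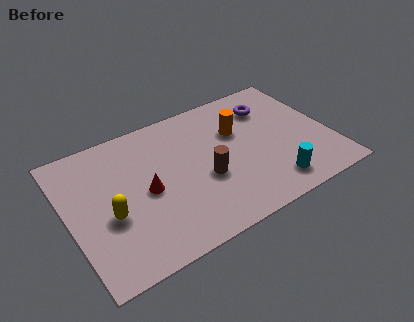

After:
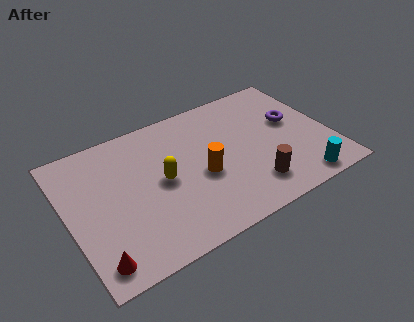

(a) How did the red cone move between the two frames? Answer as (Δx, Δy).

(-2.4, -2.3)

The red cone was at about (3.2, 3.3) and moved to about (0.8, 1.0).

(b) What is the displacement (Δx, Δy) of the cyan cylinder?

(1.1, -0.4)

The cyan cylinder was at about (8.2, 1.2) and moved to about (9.3, 0.8).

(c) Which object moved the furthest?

the red cone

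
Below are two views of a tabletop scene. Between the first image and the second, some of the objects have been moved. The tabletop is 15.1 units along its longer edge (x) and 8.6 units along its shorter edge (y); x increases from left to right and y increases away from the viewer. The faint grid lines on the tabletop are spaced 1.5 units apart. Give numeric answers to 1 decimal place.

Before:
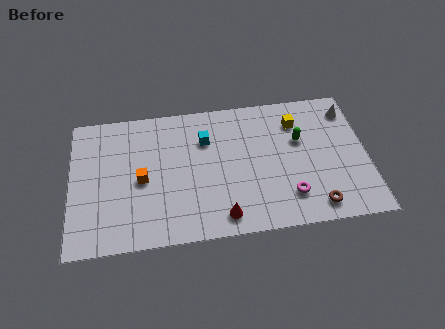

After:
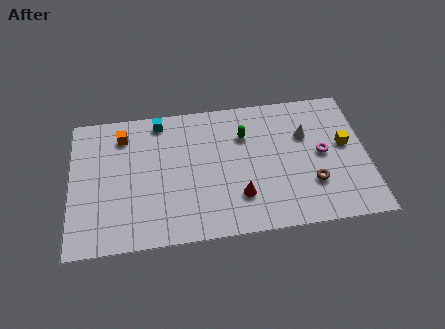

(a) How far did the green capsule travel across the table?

2.9

The green capsule moved from about (11.7, 5.4) to (8.9, 6.1), a distance of √(2.8² + 0.7²) ≈ 2.9.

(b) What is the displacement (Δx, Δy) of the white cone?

(-2.3, -1.3)

From the two frames, the white cone sits at roughly (14.3, 7.0) before and (12.0, 5.7) after.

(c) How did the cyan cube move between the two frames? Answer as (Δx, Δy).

(-2.3, 1.5)

The cyan cube started near (6.9, 6.1) and ended near (4.6, 7.6).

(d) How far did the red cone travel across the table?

1.4

From (7.6, 1.2) to (8.5, 2.3), the red cone covered √(0.9² + 1.1²) ≈ 1.4 units.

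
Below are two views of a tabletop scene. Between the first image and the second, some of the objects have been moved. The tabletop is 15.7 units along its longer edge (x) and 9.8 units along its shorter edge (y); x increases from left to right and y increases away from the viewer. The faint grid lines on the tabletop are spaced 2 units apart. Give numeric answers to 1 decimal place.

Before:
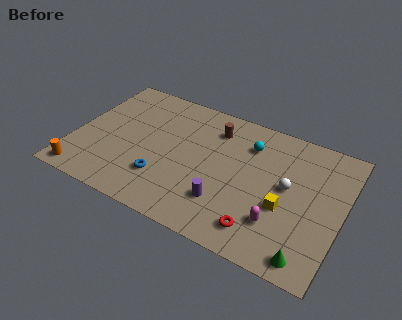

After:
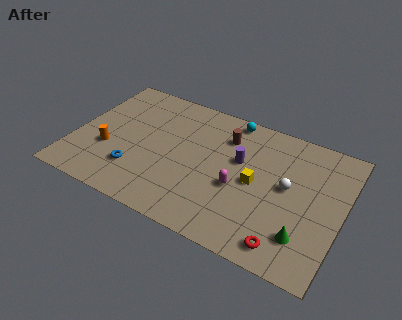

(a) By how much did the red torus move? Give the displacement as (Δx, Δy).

(1.5, -0.4)

The red torus was at about (11.4, 1.7) and moved to about (12.9, 1.3).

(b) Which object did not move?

the white sphere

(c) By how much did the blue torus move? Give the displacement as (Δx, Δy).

(-1.6, -0.1)

The blue torus started near (5.5, 2.7) and ended near (3.9, 2.6).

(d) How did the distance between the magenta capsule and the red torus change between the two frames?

+2.8

Before: roughly 1.3 units apart; after: 4.1. That's 2.8 units further apart.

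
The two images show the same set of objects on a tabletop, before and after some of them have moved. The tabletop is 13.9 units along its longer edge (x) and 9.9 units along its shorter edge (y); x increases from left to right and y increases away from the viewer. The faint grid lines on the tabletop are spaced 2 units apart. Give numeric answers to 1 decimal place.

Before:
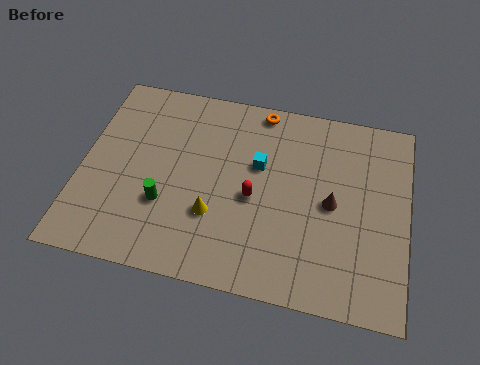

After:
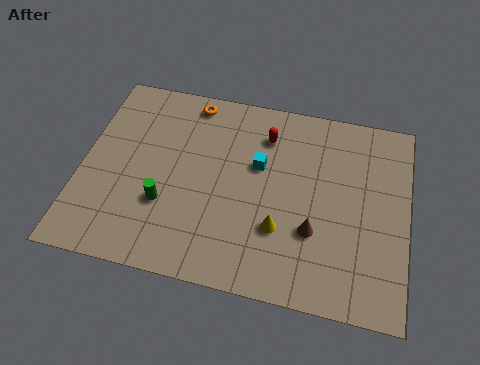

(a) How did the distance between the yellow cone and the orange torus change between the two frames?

+1.1

Before: roughly 6.0 units apart; after: 7.1. That's 1.1 units further apart.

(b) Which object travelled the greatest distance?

the red capsule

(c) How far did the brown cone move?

1.7

The brown cone moved from about (10.7, 4.8) to (10.0, 3.3), a distance of √(0.7² + 1.5²) ≈ 1.7.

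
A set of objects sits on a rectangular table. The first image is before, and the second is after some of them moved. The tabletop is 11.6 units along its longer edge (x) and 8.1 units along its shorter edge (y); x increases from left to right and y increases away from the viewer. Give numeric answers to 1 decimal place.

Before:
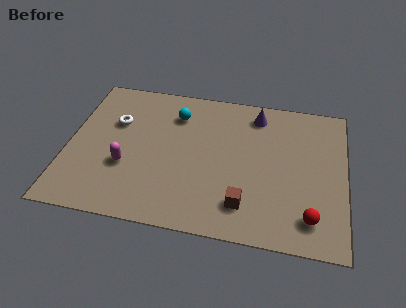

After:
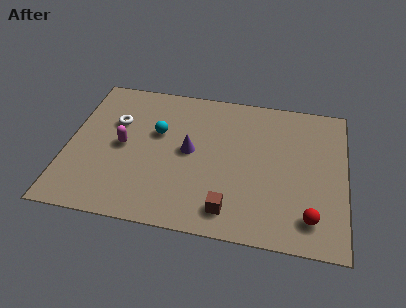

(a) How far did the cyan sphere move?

1.4

From (4.4, 6.2) to (3.7, 5.0), the cyan sphere covered √(0.7² + 1.2²) ≈ 1.4 units.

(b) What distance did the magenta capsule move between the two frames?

1.1

From (2.5, 2.9) to (2.3, 4.0), the magenta capsule covered √(0.2² + 1.1²) ≈ 1.1 units.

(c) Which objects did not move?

the white torus and the red sphere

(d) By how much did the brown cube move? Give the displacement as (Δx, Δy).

(-0.6, -0.4)

The brown cube started near (7.5, 1.7) and ended near (6.9, 1.3).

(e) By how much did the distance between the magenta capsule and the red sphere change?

+0.5

Before: roughly 7.8 units apart; after: 8.3. That's 0.5 units further apart.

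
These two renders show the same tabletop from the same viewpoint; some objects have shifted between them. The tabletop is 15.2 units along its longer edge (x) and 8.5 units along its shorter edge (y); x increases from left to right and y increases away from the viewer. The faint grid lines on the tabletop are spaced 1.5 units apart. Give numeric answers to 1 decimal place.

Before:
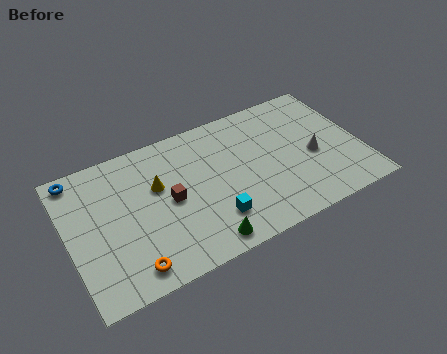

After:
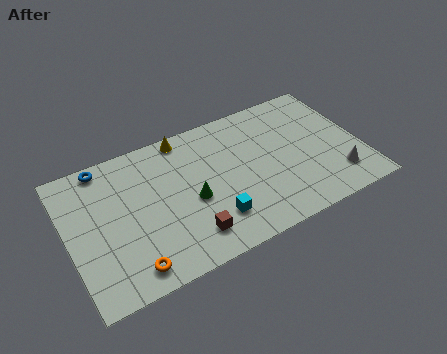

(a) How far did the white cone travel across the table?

2.1

The white cone was near (12.7, 3.7) before and (13.7, 1.9) after, so it travelled √(1.0² + 1.8²) ≈ 2.1 units.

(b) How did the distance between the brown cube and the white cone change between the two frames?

+0.3

The distance was about 7.5 in the first image and 7.8 in the second, so they moved 0.3 units further apart.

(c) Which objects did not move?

the orange torus and the cyan cube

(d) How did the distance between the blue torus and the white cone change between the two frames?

+0.4

They were about 12.5 units apart before and 12.9 after — 0.4 units further apart.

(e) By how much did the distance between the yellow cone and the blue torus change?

-0.3

The distance was about 4.5 in the first image and 4.2 in the second, so they moved 0.3 units closer together.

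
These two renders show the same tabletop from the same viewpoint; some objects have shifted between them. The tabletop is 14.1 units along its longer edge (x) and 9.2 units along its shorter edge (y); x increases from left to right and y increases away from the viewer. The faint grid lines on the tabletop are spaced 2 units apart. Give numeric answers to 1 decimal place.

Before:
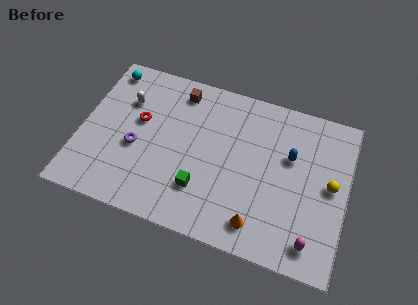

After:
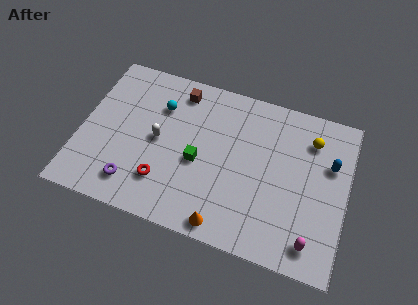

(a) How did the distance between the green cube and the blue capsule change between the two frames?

+1.6

They were about 5.5 units apart before and 7.1 after — 1.6 units further apart.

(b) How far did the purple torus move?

2.1

The purple torus was near (3.0, 3.8) before and (3.1, 1.7) after, so it travelled √(0.1² + 2.1²) ≈ 2.1 units.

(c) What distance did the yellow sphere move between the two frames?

2.6

The yellow sphere moved from about (13.2, 4.8) to (12.0, 7.1), a distance of √(1.2² + 2.3²) ≈ 2.6.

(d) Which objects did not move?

the magenta capsule and the brown cube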